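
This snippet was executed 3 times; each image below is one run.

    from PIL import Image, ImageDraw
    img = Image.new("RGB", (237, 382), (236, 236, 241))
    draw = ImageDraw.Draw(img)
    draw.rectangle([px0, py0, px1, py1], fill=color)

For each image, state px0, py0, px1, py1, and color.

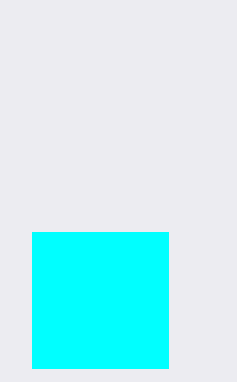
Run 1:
px0 = 32, py0 = 232, px1 = 168, py1 = 368, color = 'cyan'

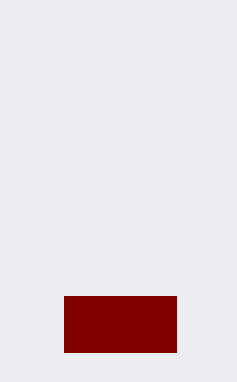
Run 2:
px0 = 64, py0 = 296, px1 = 176, py1 = 352, color = 'maroon'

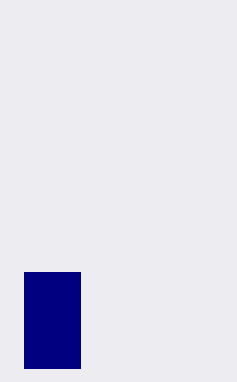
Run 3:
px0 = 24; py0 = 272; px1 = 80; py1 = 368; color = 'navy'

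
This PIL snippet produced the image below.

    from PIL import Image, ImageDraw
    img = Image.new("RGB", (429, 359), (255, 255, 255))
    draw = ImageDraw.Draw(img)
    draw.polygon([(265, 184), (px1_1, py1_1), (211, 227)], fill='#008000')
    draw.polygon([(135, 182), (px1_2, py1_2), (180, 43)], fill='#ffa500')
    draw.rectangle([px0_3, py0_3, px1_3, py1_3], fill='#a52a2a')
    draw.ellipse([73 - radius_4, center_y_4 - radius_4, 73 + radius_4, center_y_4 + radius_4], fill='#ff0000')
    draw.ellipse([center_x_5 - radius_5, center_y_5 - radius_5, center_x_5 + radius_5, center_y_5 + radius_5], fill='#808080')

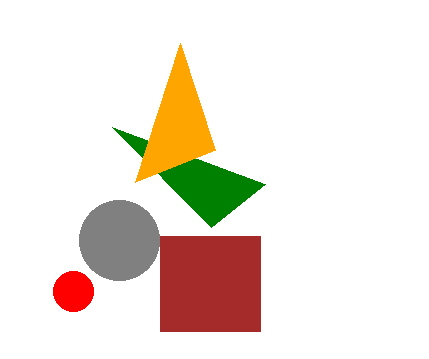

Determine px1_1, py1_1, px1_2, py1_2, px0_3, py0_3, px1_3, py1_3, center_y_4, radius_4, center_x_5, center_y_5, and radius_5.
px1_1 = 112
py1_1 = 127
px1_2 = 215
py1_2 = 150
px0_3 = 160
py0_3 = 236
px1_3 = 260
py1_3 = 331
center_y_4 = 291
radius_4 = 20
center_x_5 = 119
center_y_5 = 240
radius_5 = 40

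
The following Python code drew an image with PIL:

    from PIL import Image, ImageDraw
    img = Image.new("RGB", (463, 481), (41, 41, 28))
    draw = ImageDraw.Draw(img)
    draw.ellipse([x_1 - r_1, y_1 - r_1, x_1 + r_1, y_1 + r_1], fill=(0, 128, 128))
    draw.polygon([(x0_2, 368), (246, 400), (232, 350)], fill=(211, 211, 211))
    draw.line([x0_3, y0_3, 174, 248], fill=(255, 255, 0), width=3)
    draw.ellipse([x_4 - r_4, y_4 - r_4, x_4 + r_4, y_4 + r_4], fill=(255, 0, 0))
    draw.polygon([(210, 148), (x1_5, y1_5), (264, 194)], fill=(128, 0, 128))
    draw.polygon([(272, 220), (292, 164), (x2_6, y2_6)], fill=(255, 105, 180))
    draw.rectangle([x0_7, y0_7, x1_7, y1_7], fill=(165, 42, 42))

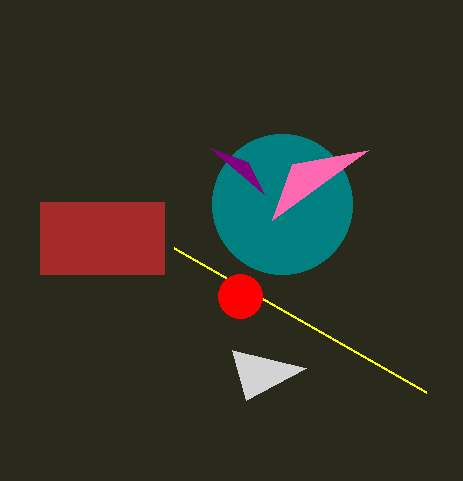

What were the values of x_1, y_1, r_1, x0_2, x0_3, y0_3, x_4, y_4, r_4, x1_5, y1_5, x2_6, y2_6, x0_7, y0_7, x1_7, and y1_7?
x_1 = 282; y_1 = 204; r_1 = 70; x0_2 = 306; x0_3 = 426; y0_3 = 392; x_4 = 240; y_4 = 296; r_4 = 22; x1_5 = 248; y1_5 = 162; x2_6 = 368; y2_6 = 150; x0_7 = 40; y0_7 = 202; x1_7 = 164; y1_7 = 274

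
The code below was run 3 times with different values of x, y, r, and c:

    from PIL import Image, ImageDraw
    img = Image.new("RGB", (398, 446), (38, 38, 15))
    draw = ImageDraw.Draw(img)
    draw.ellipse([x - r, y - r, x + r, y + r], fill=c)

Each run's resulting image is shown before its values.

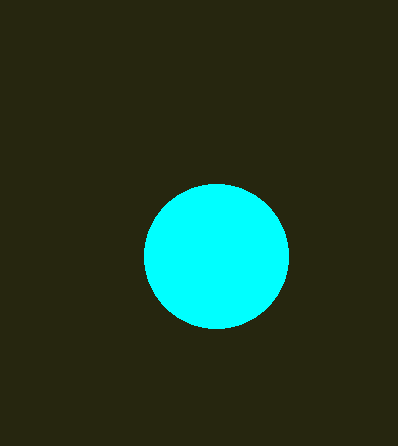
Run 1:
x = 216, y = 256, r = 72, c = 'cyan'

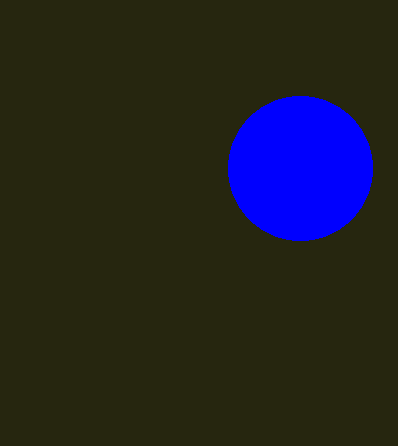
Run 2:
x = 300, y = 168, r = 72, c = 'blue'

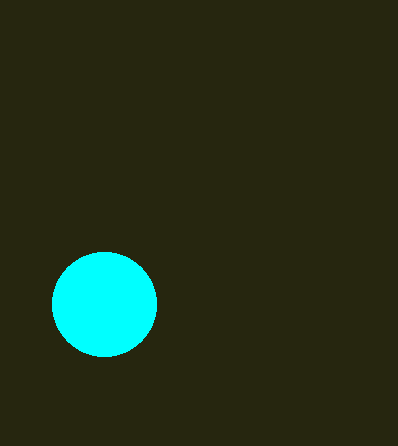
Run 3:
x = 104, y = 304, r = 52, c = 'cyan'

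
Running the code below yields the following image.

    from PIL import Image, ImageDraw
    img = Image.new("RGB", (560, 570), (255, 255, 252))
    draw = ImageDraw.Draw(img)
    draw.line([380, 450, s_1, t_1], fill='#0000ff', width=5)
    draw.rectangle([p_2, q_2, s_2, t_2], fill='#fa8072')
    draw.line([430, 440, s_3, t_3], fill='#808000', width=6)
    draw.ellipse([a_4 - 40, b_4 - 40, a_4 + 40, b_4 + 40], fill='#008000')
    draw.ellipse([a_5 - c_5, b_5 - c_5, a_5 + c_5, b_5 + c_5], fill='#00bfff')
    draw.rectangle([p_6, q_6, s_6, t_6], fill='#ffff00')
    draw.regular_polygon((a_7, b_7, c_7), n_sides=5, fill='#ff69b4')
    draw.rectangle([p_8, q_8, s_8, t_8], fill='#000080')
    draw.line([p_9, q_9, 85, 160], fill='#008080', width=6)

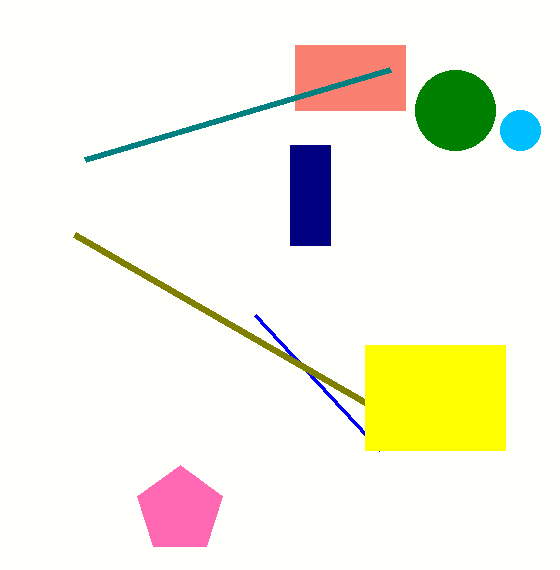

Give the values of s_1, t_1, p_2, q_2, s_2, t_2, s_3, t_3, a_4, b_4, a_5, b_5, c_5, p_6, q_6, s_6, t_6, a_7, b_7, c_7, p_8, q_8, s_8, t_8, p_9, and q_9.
s_1 = 255, t_1 = 315, p_2 = 295, q_2 = 45, s_2 = 405, t_2 = 110, s_3 = 75, t_3 = 235, a_4 = 455, b_4 = 110, a_5 = 520, b_5 = 130, c_5 = 20, p_6 = 365, q_6 = 345, s_6 = 505, t_6 = 450, a_7 = 180, b_7 = 510, c_7 = 45, p_8 = 290, q_8 = 145, s_8 = 330, t_8 = 245, p_9 = 390, q_9 = 70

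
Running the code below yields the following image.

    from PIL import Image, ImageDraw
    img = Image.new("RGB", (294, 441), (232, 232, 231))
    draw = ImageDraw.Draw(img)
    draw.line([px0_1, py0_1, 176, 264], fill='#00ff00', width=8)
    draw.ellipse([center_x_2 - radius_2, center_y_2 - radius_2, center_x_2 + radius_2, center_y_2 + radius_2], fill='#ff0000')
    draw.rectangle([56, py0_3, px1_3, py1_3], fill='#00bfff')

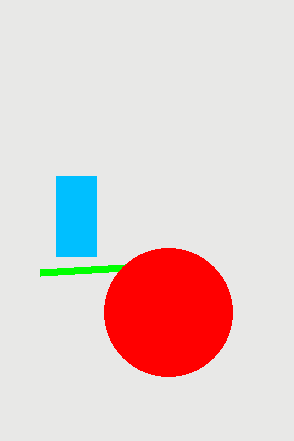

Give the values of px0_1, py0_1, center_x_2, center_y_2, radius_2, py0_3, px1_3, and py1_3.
px0_1 = 40; py0_1 = 272; center_x_2 = 168; center_y_2 = 312; radius_2 = 64; py0_3 = 176; px1_3 = 96; py1_3 = 256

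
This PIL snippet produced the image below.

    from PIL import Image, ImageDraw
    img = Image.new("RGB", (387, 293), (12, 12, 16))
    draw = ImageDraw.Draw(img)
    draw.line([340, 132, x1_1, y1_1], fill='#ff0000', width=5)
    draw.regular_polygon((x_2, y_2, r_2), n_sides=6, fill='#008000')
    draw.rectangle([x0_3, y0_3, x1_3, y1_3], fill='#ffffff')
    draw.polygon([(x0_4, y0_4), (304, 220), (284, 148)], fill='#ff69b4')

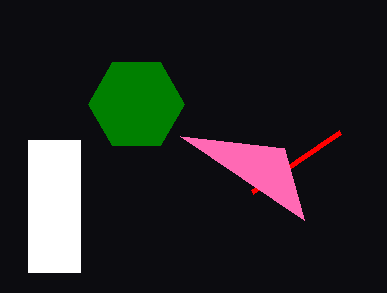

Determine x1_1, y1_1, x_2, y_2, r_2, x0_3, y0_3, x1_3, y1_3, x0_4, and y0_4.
x1_1 = 252, y1_1 = 192, x_2 = 136, y_2 = 104, r_2 = 48, x0_3 = 28, y0_3 = 140, x1_3 = 80, y1_3 = 272, x0_4 = 180, y0_4 = 136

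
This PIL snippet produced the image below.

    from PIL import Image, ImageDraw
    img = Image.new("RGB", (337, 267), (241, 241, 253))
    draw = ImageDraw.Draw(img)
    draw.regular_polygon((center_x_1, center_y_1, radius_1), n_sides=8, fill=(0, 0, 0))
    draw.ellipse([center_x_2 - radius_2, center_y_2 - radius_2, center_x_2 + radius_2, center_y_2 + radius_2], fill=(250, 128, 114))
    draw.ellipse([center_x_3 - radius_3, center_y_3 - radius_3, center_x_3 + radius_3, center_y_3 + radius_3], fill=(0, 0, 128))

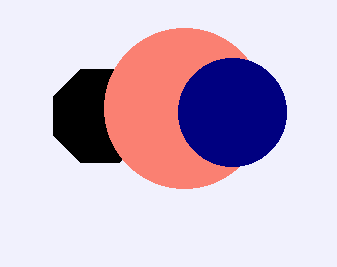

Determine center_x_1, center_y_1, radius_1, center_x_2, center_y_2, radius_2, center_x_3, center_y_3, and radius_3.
center_x_1 = 100
center_y_1 = 116
radius_1 = 50
center_x_2 = 184
center_y_2 = 108
radius_2 = 80
center_x_3 = 232
center_y_3 = 112
radius_3 = 54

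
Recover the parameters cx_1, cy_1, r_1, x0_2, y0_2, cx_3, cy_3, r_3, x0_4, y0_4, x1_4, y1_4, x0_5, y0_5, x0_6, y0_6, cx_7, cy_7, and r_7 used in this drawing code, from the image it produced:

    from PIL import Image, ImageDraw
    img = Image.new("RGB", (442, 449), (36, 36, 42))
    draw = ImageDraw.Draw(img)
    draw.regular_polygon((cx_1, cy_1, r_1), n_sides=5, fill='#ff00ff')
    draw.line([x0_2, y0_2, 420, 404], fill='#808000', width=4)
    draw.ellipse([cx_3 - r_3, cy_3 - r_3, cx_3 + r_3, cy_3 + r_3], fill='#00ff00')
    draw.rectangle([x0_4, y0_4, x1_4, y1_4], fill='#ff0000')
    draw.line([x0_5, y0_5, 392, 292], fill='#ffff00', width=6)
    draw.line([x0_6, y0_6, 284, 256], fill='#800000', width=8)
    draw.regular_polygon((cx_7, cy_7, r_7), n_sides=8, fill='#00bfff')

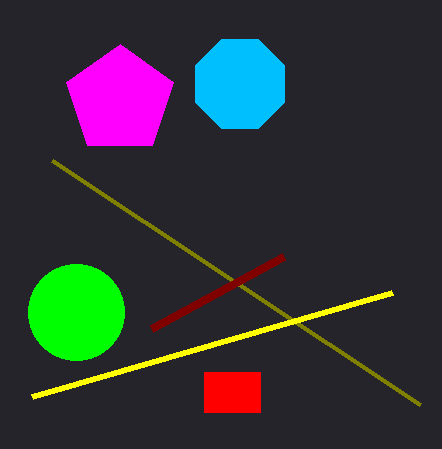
cx_1 = 120; cy_1 = 100; r_1 = 56; x0_2 = 52; y0_2 = 160; cx_3 = 76; cy_3 = 312; r_3 = 48; x0_4 = 204; y0_4 = 372; x1_4 = 260; y1_4 = 412; x0_5 = 32; y0_5 = 396; x0_6 = 152; y0_6 = 328; cx_7 = 240; cy_7 = 84; r_7 = 48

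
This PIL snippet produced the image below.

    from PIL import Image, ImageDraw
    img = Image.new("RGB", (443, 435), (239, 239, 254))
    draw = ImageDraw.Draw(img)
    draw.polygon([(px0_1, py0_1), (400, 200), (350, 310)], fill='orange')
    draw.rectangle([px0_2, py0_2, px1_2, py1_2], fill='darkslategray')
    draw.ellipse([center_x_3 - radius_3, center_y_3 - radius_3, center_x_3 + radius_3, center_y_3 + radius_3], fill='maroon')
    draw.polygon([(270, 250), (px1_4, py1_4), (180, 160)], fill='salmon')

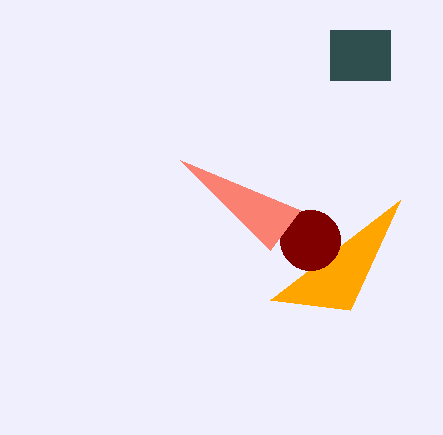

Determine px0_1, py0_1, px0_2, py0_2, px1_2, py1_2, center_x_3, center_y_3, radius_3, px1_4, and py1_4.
px0_1 = 270; py0_1 = 300; px0_2 = 330; py0_2 = 30; px1_2 = 390; py1_2 = 80; center_x_3 = 310; center_y_3 = 240; radius_3 = 30; px1_4 = 300; py1_4 = 210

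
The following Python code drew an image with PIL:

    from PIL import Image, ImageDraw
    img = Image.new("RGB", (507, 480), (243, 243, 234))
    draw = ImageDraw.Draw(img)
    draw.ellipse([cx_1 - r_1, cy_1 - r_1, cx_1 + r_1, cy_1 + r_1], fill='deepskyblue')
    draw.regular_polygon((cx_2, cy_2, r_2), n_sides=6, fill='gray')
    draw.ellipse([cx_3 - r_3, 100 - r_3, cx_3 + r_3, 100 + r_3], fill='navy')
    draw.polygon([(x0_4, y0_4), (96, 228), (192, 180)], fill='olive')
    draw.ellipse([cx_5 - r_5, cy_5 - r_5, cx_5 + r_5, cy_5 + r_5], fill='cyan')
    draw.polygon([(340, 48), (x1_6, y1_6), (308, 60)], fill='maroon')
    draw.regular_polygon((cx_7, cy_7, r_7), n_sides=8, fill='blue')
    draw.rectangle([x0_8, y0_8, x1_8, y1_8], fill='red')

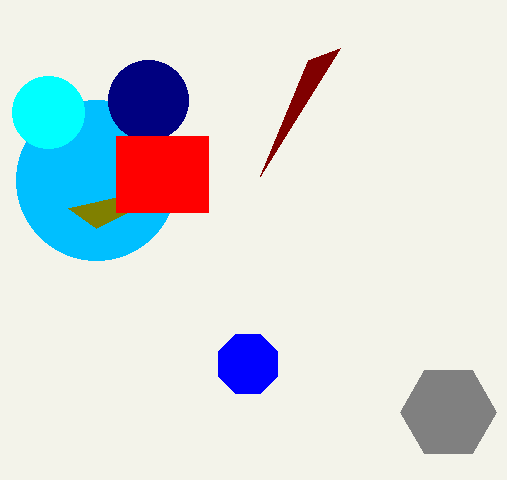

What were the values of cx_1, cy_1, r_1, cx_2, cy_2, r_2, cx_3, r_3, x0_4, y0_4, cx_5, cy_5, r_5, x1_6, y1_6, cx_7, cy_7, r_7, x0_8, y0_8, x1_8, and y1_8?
cx_1 = 96; cy_1 = 180; r_1 = 80; cx_2 = 448; cy_2 = 412; r_2 = 48; cx_3 = 148; r_3 = 40; x0_4 = 68; y0_4 = 208; cx_5 = 48; cy_5 = 112; r_5 = 36; x1_6 = 260; y1_6 = 176; cx_7 = 248; cy_7 = 364; r_7 = 32; x0_8 = 116; y0_8 = 136; x1_8 = 208; y1_8 = 212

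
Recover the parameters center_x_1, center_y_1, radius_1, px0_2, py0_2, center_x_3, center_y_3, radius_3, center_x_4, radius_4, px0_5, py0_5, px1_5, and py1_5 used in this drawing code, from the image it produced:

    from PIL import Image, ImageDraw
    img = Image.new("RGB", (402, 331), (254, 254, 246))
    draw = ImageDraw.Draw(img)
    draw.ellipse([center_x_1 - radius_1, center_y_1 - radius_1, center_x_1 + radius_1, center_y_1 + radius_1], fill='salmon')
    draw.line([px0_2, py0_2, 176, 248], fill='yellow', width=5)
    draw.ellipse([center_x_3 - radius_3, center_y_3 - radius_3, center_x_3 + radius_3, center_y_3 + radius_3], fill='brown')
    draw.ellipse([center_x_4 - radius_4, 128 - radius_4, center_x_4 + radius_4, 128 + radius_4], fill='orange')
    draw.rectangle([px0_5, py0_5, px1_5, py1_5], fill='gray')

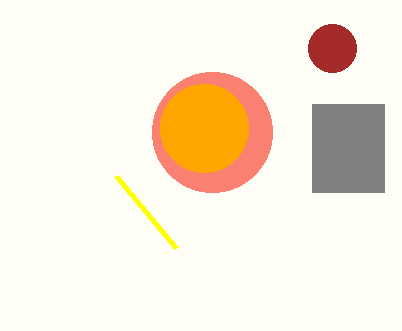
center_x_1 = 212, center_y_1 = 132, radius_1 = 60, px0_2 = 116, py0_2 = 176, center_x_3 = 332, center_y_3 = 48, radius_3 = 24, center_x_4 = 204, radius_4 = 44, px0_5 = 312, py0_5 = 104, px1_5 = 384, py1_5 = 192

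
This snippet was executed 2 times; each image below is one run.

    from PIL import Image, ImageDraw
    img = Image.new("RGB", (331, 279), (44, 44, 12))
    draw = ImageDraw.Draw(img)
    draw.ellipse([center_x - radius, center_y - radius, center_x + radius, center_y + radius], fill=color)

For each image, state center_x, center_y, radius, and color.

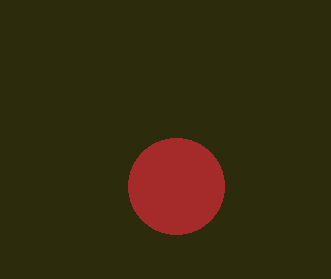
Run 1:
center_x = 176, center_y = 186, radius = 48, color = 'brown'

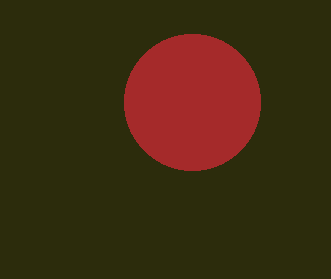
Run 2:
center_x = 192
center_y = 102
radius = 68
color = 'brown'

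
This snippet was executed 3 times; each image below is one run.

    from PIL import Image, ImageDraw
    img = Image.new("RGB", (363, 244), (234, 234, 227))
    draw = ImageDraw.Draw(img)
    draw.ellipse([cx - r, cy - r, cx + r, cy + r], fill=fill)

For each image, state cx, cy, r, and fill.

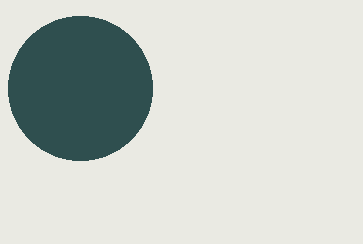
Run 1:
cx = 80
cy = 88
r = 72
fill = 'darkslategray'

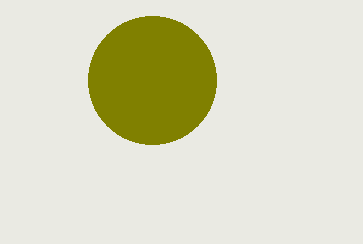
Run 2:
cx = 152, cy = 80, r = 64, fill = 'olive'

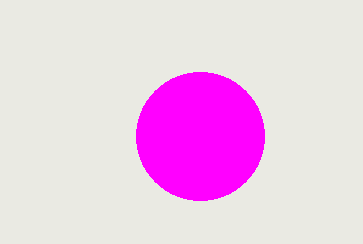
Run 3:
cx = 200
cy = 136
r = 64
fill = 'magenta'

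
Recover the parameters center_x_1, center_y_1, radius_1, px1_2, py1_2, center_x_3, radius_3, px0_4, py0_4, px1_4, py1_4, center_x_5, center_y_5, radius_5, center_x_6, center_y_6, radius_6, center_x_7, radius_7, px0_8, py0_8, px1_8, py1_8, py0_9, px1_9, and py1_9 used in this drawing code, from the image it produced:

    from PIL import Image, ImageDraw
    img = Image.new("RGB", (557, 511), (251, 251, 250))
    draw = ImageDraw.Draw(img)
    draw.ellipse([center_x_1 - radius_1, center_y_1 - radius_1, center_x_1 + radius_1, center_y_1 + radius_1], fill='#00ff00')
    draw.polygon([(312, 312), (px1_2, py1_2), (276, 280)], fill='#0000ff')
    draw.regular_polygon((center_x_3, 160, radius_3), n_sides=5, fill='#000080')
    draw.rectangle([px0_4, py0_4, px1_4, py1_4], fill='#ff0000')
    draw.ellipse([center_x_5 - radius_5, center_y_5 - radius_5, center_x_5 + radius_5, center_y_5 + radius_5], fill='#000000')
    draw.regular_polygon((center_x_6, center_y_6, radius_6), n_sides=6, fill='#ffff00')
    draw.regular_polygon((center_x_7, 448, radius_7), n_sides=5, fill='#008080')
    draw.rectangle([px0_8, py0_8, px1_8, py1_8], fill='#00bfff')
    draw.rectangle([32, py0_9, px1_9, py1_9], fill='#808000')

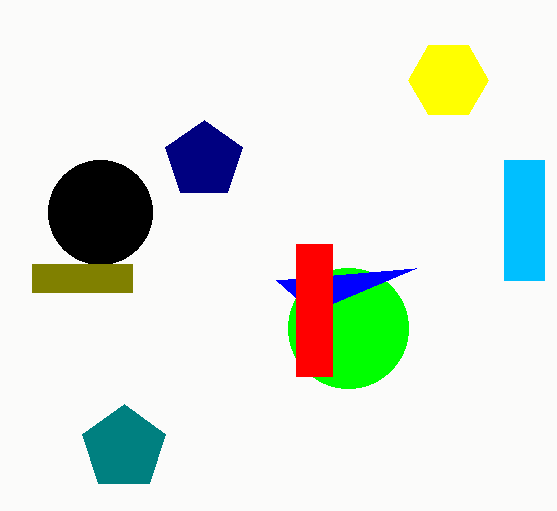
center_x_1 = 348, center_y_1 = 328, radius_1 = 60, px1_2 = 416, py1_2 = 268, center_x_3 = 204, radius_3 = 40, px0_4 = 296, py0_4 = 244, px1_4 = 332, py1_4 = 376, center_x_5 = 100, center_y_5 = 212, radius_5 = 52, center_x_6 = 448, center_y_6 = 80, radius_6 = 40, center_x_7 = 124, radius_7 = 44, px0_8 = 504, py0_8 = 160, px1_8 = 544, py1_8 = 280, py0_9 = 264, px1_9 = 132, py1_9 = 292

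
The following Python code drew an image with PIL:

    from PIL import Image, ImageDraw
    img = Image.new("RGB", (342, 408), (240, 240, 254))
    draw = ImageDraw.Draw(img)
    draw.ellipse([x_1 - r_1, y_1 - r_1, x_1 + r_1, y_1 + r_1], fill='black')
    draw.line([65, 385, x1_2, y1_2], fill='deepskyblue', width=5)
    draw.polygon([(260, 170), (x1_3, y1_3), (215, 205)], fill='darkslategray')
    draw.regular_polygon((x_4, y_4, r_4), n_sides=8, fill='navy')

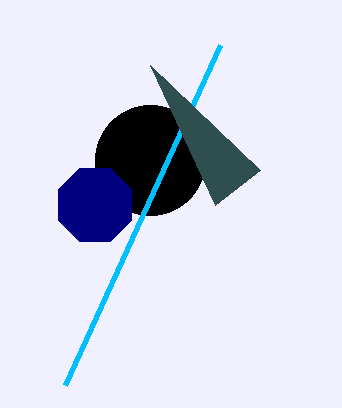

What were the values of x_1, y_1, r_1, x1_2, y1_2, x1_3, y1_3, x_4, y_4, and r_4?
x_1 = 150
y_1 = 160
r_1 = 55
x1_2 = 220
y1_2 = 45
x1_3 = 150
y1_3 = 65
x_4 = 95
y_4 = 205
r_4 = 40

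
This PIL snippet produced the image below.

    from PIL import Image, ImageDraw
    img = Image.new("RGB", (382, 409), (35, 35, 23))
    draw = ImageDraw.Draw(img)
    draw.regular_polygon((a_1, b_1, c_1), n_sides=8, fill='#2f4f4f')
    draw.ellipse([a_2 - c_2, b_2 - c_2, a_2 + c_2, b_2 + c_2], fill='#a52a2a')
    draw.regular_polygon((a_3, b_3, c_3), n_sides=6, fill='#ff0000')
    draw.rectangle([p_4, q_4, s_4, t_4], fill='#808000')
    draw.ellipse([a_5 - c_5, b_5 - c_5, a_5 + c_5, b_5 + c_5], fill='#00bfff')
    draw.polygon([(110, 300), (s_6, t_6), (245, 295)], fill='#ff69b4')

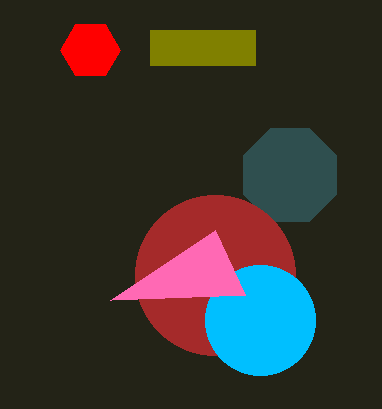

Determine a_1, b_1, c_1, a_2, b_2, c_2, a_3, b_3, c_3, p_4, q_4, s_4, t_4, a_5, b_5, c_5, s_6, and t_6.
a_1 = 290; b_1 = 175; c_1 = 50; a_2 = 215; b_2 = 275; c_2 = 80; a_3 = 90; b_3 = 50; c_3 = 30; p_4 = 150; q_4 = 30; s_4 = 255; t_4 = 65; a_5 = 260; b_5 = 320; c_5 = 55; s_6 = 215; t_6 = 230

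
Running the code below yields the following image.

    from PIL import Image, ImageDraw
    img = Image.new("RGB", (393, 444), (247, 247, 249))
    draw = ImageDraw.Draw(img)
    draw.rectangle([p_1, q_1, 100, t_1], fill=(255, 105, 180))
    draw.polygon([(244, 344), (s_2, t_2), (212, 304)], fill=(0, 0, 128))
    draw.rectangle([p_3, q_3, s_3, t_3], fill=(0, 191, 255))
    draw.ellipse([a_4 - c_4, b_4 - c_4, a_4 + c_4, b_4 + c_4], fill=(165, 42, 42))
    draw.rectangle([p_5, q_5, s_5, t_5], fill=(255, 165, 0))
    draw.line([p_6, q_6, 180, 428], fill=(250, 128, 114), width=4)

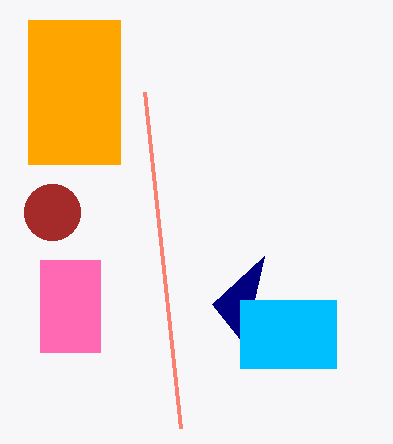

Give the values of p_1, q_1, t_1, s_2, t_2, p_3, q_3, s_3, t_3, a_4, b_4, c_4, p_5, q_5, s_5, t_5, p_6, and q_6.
p_1 = 40; q_1 = 260; t_1 = 352; s_2 = 264; t_2 = 256; p_3 = 240; q_3 = 300; s_3 = 336; t_3 = 368; a_4 = 52; b_4 = 212; c_4 = 28; p_5 = 28; q_5 = 20; s_5 = 120; t_5 = 164; p_6 = 144; q_6 = 92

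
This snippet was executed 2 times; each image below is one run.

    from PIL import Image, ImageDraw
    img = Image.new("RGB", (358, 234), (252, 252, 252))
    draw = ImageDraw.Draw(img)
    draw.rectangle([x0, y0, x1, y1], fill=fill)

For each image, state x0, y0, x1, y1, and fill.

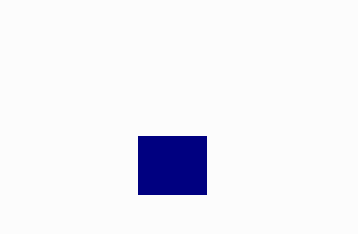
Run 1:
x0 = 138
y0 = 136
x1 = 206
y1 = 194
fill = 'navy'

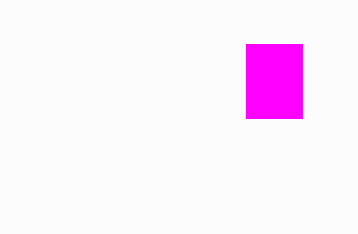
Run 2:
x0 = 246, y0 = 44, x1 = 302, y1 = 118, fill = 'magenta'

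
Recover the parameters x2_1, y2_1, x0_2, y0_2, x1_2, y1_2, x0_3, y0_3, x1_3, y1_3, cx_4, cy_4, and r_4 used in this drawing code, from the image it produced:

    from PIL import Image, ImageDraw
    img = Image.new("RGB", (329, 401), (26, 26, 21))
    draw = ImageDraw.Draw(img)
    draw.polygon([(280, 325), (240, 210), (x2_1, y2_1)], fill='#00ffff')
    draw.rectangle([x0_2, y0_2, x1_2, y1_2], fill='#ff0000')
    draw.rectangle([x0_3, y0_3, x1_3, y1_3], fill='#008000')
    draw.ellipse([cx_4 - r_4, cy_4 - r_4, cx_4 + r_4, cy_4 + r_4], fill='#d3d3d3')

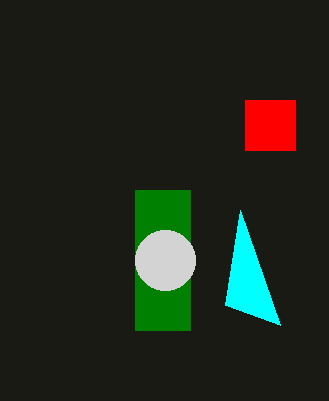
x2_1 = 225; y2_1 = 305; x0_2 = 245; y0_2 = 100; x1_2 = 295; y1_2 = 150; x0_3 = 135; y0_3 = 190; x1_3 = 190; y1_3 = 330; cx_4 = 165; cy_4 = 260; r_4 = 30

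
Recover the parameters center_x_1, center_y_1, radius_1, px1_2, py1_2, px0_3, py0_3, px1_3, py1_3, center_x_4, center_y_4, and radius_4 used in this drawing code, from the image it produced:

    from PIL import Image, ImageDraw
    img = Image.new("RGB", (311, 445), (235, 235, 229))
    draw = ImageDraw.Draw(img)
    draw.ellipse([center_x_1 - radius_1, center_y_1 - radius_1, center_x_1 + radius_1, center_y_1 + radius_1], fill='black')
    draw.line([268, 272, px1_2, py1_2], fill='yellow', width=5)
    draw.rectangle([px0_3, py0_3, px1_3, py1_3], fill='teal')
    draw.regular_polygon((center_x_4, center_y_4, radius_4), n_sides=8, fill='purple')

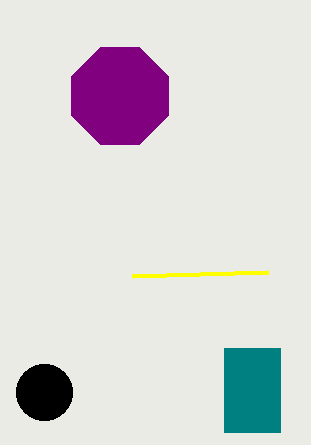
center_x_1 = 44; center_y_1 = 392; radius_1 = 28; px1_2 = 132; py1_2 = 276; px0_3 = 224; py0_3 = 348; px1_3 = 280; py1_3 = 432; center_x_4 = 120; center_y_4 = 96; radius_4 = 52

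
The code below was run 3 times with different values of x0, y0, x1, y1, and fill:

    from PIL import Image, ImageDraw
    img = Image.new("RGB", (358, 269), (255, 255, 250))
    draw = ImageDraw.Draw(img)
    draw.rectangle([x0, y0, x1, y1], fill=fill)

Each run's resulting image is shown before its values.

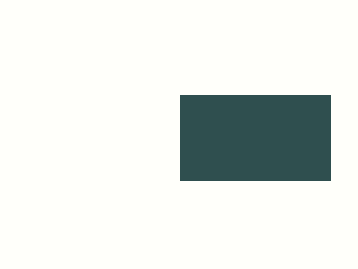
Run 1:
x0 = 180
y0 = 95
x1 = 330
y1 = 180
fill = 'darkslategray'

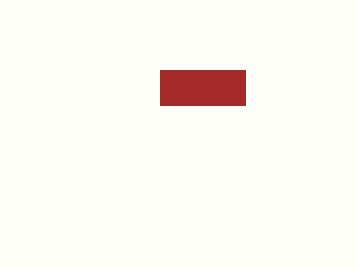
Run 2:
x0 = 160, y0 = 70, x1 = 245, y1 = 105, fill = 'brown'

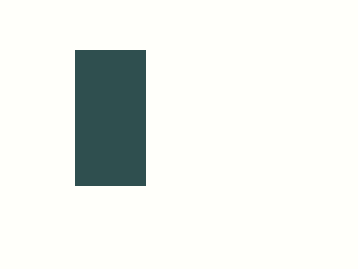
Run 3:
x0 = 75, y0 = 50, x1 = 145, y1 = 185, fill = 'darkslategray'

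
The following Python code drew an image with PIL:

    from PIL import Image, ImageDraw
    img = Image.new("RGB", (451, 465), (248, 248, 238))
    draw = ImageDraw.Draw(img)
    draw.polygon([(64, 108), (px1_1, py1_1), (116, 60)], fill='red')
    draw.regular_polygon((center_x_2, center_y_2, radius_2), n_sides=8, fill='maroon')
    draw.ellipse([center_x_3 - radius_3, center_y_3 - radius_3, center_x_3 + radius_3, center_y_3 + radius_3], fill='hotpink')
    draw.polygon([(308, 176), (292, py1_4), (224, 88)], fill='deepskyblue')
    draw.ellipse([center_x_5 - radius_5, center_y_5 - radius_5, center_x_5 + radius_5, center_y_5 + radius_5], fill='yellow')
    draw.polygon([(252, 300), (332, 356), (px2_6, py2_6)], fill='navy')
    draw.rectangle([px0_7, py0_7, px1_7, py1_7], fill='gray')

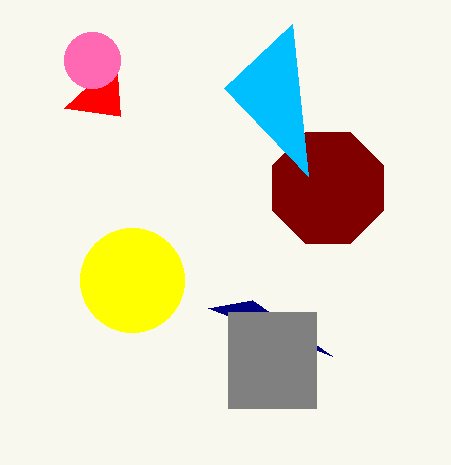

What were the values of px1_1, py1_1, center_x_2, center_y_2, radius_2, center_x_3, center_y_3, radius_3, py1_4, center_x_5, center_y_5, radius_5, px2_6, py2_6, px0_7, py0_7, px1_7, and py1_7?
px1_1 = 120
py1_1 = 116
center_x_2 = 328
center_y_2 = 188
radius_2 = 60
center_x_3 = 92
center_y_3 = 60
radius_3 = 28
py1_4 = 24
center_x_5 = 132
center_y_5 = 280
radius_5 = 52
px2_6 = 208
py2_6 = 308
px0_7 = 228
py0_7 = 312
px1_7 = 316
py1_7 = 408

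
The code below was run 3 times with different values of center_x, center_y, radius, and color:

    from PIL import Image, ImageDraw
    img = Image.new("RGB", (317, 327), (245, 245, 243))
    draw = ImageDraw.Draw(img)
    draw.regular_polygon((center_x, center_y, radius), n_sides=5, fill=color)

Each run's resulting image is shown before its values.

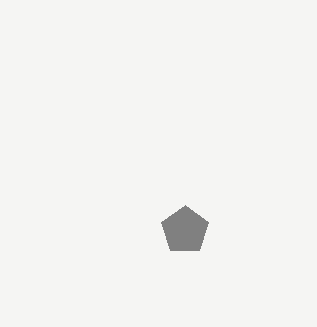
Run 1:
center_x = 185
center_y = 230
radius = 25
color = 'gray'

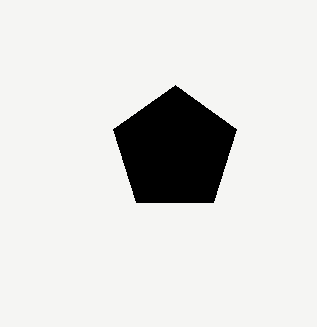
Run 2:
center_x = 175
center_y = 150
radius = 65
color = 'black'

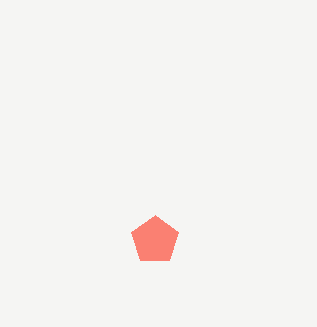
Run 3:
center_x = 155
center_y = 240
radius = 25
color = 'salmon'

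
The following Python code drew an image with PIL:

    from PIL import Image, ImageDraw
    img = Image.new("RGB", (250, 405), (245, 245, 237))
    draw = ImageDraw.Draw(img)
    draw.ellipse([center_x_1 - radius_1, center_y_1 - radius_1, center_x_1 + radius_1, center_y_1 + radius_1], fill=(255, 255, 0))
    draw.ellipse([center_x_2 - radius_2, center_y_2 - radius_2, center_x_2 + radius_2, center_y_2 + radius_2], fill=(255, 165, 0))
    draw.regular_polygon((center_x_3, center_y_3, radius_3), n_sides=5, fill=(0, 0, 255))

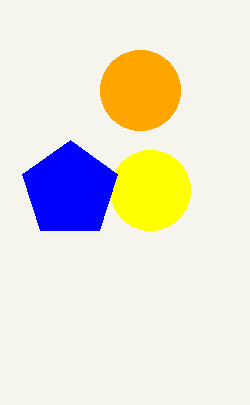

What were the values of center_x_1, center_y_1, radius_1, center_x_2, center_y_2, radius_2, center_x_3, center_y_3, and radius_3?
center_x_1 = 150; center_y_1 = 190; radius_1 = 40; center_x_2 = 140; center_y_2 = 90; radius_2 = 40; center_x_3 = 70; center_y_3 = 190; radius_3 = 50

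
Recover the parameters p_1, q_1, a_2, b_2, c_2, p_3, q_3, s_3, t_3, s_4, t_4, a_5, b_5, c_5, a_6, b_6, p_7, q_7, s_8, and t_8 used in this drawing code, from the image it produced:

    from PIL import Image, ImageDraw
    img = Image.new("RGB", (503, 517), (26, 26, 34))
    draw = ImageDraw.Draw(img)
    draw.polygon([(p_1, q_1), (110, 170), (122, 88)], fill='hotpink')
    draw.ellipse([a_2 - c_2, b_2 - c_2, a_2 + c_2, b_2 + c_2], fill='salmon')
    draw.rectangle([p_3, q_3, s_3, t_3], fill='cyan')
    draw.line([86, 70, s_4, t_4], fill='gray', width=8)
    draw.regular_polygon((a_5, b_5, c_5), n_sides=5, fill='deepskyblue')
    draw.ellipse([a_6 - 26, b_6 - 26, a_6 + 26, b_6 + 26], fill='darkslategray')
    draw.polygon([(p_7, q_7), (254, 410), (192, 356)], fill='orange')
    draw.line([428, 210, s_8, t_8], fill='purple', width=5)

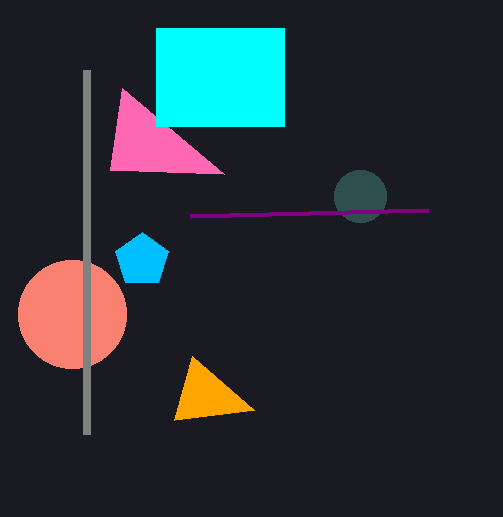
p_1 = 224, q_1 = 174, a_2 = 72, b_2 = 314, c_2 = 54, p_3 = 156, q_3 = 28, s_3 = 284, t_3 = 126, s_4 = 86, t_4 = 434, a_5 = 142, b_5 = 260, c_5 = 28, a_6 = 360, b_6 = 196, p_7 = 174, q_7 = 420, s_8 = 190, t_8 = 216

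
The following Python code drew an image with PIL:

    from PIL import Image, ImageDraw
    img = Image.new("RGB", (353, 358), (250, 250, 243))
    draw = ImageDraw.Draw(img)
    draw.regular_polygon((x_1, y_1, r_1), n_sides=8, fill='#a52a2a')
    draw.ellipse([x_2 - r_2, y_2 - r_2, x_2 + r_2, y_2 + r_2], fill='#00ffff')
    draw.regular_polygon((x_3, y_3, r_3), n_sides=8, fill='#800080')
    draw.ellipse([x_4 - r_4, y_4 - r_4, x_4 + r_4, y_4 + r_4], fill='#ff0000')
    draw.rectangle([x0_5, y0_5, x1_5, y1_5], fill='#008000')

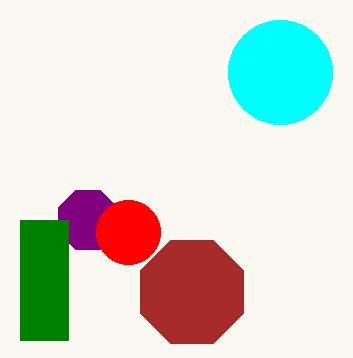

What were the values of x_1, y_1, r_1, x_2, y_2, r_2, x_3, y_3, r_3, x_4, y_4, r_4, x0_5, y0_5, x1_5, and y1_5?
x_1 = 192, y_1 = 292, r_1 = 56, x_2 = 280, y_2 = 72, r_2 = 52, x_3 = 88, y_3 = 220, r_3 = 32, x_4 = 128, y_4 = 232, r_4 = 32, x0_5 = 20, y0_5 = 220, x1_5 = 68, y1_5 = 340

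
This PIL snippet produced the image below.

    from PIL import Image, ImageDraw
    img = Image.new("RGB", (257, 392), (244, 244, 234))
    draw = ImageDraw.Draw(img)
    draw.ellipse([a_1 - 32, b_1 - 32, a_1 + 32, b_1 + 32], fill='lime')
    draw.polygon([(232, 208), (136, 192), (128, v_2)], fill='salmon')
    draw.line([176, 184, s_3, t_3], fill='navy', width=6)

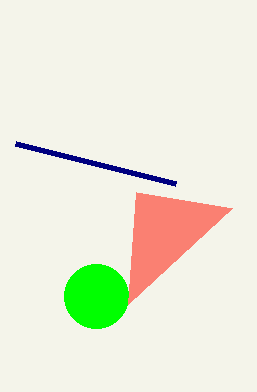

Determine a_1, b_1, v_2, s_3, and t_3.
a_1 = 96
b_1 = 296
v_2 = 304
s_3 = 16
t_3 = 144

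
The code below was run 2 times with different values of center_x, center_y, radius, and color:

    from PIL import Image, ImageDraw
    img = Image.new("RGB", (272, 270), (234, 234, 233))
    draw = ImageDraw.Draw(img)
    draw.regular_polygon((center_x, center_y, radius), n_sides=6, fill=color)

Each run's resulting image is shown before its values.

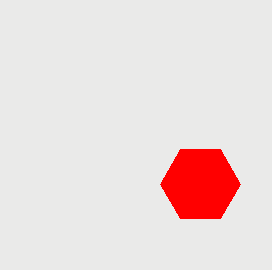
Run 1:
center_x = 200; center_y = 184; radius = 40; color = 'red'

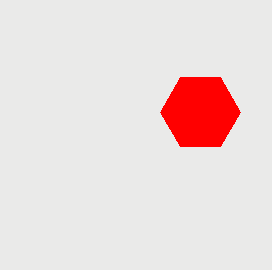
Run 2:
center_x = 200
center_y = 112
radius = 40
color = 'red'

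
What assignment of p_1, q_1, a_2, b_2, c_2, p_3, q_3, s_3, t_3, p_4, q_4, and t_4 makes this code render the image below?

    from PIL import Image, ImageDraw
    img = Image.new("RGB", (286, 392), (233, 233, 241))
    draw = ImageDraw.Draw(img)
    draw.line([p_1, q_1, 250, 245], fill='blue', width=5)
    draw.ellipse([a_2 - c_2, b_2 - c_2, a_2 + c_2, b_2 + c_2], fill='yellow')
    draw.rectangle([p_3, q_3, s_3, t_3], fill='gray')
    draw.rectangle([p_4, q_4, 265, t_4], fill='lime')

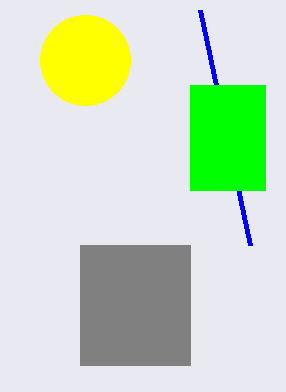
p_1 = 200; q_1 = 10; a_2 = 85; b_2 = 60; c_2 = 45; p_3 = 80; q_3 = 245; s_3 = 190; t_3 = 365; p_4 = 190; q_4 = 85; t_4 = 190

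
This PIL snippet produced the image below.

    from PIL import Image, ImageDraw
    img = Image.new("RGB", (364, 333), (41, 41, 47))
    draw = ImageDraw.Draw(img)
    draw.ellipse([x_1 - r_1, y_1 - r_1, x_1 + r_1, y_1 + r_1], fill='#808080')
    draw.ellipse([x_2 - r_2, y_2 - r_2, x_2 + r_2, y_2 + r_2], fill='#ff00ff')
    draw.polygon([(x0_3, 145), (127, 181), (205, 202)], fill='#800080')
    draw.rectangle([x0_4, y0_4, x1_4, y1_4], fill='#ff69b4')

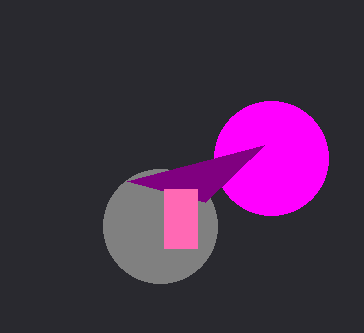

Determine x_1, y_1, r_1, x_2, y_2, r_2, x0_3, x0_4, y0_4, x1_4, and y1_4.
x_1 = 160
y_1 = 226
r_1 = 57
x_2 = 271
y_2 = 158
r_2 = 57
x0_3 = 264
x0_4 = 164
y0_4 = 189
x1_4 = 197
y1_4 = 248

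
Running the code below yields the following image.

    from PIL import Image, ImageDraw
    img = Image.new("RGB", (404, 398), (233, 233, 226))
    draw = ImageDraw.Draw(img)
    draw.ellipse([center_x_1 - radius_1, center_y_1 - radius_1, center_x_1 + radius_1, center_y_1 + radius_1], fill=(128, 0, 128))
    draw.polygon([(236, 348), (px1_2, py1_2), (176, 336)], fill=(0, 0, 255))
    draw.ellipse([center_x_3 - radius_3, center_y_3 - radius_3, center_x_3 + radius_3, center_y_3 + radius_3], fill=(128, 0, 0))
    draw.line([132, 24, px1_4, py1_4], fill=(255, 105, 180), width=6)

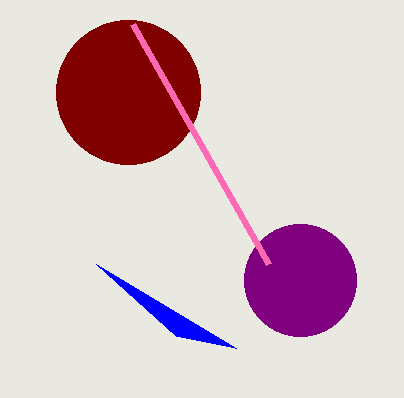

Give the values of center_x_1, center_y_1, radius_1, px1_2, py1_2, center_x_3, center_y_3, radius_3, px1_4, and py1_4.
center_x_1 = 300; center_y_1 = 280; radius_1 = 56; px1_2 = 96; py1_2 = 264; center_x_3 = 128; center_y_3 = 92; radius_3 = 72; px1_4 = 268; py1_4 = 264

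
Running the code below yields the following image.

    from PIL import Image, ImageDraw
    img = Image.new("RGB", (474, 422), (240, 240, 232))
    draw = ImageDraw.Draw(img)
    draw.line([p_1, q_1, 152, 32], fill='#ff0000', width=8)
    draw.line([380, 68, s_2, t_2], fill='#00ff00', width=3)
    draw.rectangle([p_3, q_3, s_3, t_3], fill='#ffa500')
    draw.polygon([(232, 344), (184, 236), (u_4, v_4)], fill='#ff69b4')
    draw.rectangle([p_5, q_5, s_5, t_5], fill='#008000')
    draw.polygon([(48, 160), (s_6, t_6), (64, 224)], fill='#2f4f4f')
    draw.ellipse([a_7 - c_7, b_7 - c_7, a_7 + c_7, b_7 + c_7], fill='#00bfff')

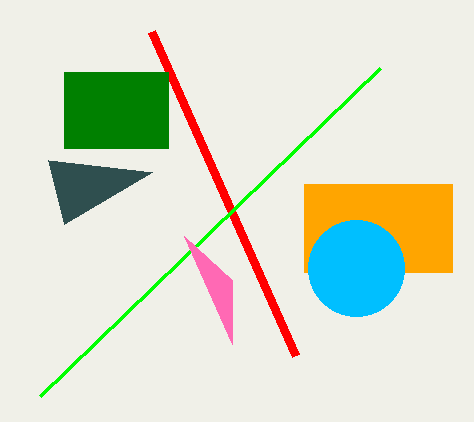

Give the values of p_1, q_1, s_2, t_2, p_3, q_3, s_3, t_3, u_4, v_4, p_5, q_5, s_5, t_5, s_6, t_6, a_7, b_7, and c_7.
p_1 = 296
q_1 = 356
s_2 = 40
t_2 = 396
p_3 = 304
q_3 = 184
s_3 = 452
t_3 = 272
u_4 = 232
v_4 = 280
p_5 = 64
q_5 = 72
s_5 = 168
t_5 = 148
s_6 = 152
t_6 = 172
a_7 = 356
b_7 = 268
c_7 = 48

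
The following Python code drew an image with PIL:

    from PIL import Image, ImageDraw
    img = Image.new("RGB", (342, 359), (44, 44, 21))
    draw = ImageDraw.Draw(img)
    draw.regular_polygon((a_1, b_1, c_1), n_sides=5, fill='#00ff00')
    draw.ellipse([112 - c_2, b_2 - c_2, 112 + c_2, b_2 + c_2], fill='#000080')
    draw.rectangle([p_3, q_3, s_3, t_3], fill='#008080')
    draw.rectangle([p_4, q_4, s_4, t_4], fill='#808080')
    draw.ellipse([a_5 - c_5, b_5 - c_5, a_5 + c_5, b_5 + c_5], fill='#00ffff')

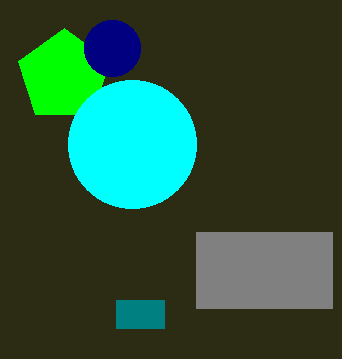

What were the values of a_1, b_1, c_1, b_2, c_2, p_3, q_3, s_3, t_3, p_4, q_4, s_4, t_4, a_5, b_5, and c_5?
a_1 = 64, b_1 = 76, c_1 = 48, b_2 = 48, c_2 = 28, p_3 = 116, q_3 = 300, s_3 = 164, t_3 = 328, p_4 = 196, q_4 = 232, s_4 = 332, t_4 = 308, a_5 = 132, b_5 = 144, c_5 = 64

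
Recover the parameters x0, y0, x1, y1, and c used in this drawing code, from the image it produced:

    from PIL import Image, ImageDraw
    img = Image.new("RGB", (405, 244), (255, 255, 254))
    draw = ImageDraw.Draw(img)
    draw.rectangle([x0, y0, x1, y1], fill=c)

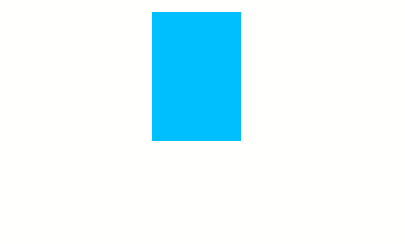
x0 = 152, y0 = 12, x1 = 240, y1 = 140, c = 'deepskyblue'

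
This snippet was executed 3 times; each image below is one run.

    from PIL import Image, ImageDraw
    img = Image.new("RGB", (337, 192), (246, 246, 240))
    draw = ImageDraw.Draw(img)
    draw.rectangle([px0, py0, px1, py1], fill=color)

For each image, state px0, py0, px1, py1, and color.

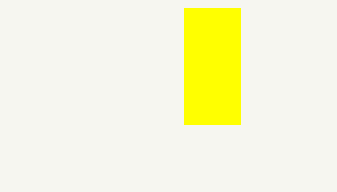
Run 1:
px0 = 184; py0 = 8; px1 = 240; py1 = 124; color = 'yellow'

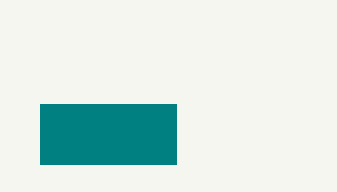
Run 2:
px0 = 40
py0 = 104
px1 = 176
py1 = 164
color = 'teal'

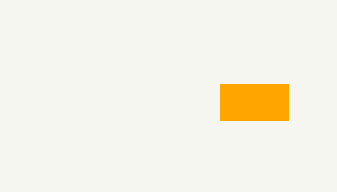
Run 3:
px0 = 220; py0 = 84; px1 = 288; py1 = 120; color = 'orange'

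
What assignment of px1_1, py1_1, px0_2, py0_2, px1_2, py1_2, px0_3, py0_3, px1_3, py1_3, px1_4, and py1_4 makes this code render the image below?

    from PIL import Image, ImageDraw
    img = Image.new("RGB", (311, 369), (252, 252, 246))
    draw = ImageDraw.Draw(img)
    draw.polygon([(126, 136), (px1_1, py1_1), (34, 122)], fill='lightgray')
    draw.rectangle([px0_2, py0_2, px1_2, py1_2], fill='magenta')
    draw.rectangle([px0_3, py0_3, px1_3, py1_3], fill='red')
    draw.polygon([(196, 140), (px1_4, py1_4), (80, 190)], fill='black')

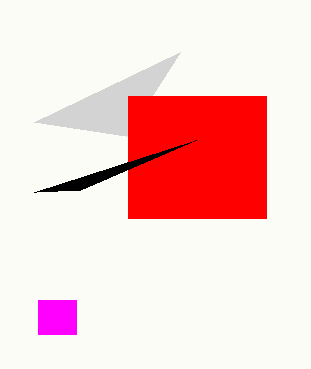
px1_1 = 180
py1_1 = 52
px0_2 = 38
py0_2 = 300
px1_2 = 76
py1_2 = 334
px0_3 = 128
py0_3 = 96
px1_3 = 266
py1_3 = 218
px1_4 = 34
py1_4 = 192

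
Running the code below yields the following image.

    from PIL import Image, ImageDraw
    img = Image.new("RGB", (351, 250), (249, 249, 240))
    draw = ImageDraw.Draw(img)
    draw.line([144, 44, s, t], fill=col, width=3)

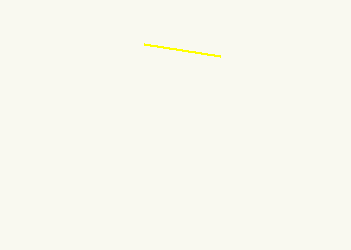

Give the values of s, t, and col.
s = 220, t = 56, col = 'yellow'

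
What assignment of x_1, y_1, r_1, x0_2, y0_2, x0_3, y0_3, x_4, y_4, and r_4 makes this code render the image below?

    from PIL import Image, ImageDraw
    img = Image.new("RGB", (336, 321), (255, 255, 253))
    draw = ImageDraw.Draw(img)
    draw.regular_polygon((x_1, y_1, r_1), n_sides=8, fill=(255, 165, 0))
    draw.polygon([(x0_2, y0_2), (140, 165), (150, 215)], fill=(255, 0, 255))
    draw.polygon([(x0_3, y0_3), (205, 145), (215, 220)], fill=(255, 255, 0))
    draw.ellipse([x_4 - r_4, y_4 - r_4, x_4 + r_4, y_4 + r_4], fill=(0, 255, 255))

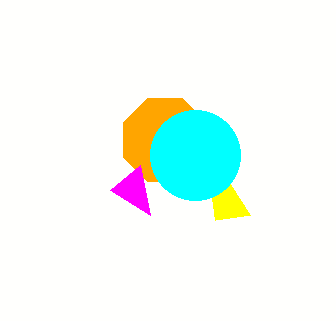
x_1 = 165; y_1 = 140; r_1 = 45; x0_2 = 110; y0_2 = 190; x0_3 = 250; y0_3 = 215; x_4 = 195; y_4 = 155; r_4 = 45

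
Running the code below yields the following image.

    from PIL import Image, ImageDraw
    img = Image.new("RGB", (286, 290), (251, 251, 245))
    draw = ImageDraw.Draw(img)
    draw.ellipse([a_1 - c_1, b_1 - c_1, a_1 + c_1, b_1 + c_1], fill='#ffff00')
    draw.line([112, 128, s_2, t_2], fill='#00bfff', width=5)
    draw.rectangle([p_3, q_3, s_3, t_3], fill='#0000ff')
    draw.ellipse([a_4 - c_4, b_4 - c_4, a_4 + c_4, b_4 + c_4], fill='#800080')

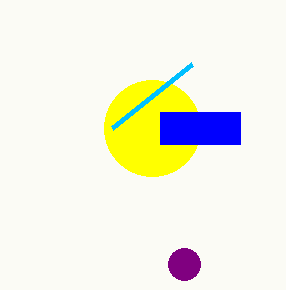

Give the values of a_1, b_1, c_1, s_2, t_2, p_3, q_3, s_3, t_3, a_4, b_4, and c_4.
a_1 = 152
b_1 = 128
c_1 = 48
s_2 = 192
t_2 = 64
p_3 = 160
q_3 = 112
s_3 = 240
t_3 = 144
a_4 = 184
b_4 = 264
c_4 = 16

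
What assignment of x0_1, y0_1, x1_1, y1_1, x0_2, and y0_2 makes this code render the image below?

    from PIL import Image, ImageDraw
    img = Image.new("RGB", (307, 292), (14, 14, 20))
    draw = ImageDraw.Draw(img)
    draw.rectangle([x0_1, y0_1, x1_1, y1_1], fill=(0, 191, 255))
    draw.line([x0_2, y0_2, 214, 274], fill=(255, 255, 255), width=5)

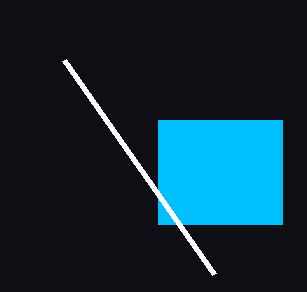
x0_1 = 158; y0_1 = 120; x1_1 = 282; y1_1 = 224; x0_2 = 64; y0_2 = 60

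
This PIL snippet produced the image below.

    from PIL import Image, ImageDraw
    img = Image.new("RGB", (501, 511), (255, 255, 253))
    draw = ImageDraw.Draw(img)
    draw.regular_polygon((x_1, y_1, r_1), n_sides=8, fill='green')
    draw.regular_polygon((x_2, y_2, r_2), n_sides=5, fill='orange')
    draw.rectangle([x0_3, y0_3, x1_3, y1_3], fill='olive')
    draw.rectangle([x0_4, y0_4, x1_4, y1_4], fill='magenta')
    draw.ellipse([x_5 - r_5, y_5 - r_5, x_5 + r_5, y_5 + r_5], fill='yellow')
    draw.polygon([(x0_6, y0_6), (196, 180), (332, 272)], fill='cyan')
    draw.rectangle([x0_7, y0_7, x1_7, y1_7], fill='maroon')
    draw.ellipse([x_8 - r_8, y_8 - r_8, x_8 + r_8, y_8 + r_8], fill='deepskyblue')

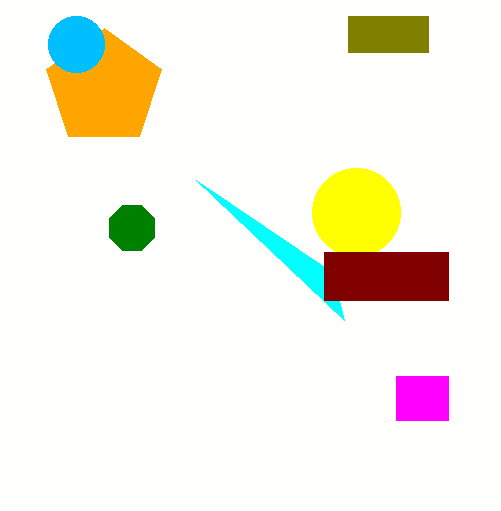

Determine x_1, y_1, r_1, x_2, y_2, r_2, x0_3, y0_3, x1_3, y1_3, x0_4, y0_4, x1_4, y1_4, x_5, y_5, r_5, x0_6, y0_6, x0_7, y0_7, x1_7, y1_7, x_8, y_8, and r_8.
x_1 = 132, y_1 = 228, r_1 = 24, x_2 = 104, y_2 = 88, r_2 = 60, x0_3 = 348, y0_3 = 16, x1_3 = 428, y1_3 = 52, x0_4 = 396, y0_4 = 376, x1_4 = 448, y1_4 = 420, x_5 = 356, y_5 = 212, r_5 = 44, x0_6 = 344, y0_6 = 320, x0_7 = 324, y0_7 = 252, x1_7 = 448, y1_7 = 300, x_8 = 76, y_8 = 44, r_8 = 28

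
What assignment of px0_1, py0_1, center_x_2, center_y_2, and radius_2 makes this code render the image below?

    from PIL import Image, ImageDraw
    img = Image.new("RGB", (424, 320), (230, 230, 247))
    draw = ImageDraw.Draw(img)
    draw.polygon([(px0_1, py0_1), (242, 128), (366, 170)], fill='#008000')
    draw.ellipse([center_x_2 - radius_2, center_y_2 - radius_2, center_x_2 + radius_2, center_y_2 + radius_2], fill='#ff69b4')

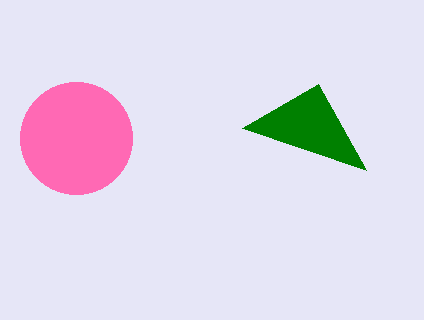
px0_1 = 318
py0_1 = 84
center_x_2 = 76
center_y_2 = 138
radius_2 = 56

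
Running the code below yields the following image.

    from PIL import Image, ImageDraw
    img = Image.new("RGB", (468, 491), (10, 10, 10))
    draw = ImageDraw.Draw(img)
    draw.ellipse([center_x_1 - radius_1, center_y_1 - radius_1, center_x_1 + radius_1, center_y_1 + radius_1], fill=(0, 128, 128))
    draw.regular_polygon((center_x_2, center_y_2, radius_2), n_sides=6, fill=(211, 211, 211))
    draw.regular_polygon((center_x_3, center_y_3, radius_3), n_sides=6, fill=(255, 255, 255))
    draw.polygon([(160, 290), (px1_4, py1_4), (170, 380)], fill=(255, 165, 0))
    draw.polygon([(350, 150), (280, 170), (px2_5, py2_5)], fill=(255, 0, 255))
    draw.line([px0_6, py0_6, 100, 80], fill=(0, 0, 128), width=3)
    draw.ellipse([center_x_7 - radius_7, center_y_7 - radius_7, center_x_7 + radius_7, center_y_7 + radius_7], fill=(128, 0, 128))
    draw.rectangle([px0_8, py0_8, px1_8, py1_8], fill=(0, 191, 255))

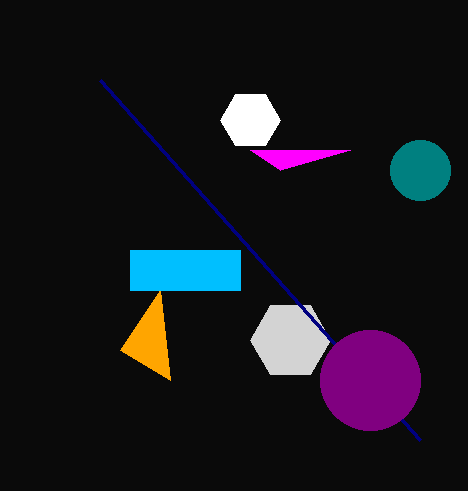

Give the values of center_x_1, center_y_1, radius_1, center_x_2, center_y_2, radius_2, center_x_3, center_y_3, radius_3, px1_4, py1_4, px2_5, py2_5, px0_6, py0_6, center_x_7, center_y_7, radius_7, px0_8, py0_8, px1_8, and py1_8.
center_x_1 = 420
center_y_1 = 170
radius_1 = 30
center_x_2 = 290
center_y_2 = 340
radius_2 = 40
center_x_3 = 250
center_y_3 = 120
radius_3 = 30
px1_4 = 120
py1_4 = 350
px2_5 = 250
py2_5 = 150
px0_6 = 420
py0_6 = 440
center_x_7 = 370
center_y_7 = 380
radius_7 = 50
px0_8 = 130
py0_8 = 250
px1_8 = 240
py1_8 = 290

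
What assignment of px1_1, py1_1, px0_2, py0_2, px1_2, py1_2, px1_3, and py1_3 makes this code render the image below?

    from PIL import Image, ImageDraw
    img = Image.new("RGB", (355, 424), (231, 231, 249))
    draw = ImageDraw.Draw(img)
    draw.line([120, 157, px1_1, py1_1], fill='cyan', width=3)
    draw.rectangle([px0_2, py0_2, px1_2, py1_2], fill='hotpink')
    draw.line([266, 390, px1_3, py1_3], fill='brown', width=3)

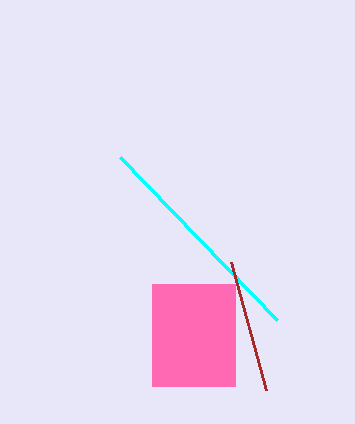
px1_1 = 277, py1_1 = 320, px0_2 = 152, py0_2 = 284, px1_2 = 235, py1_2 = 386, px1_3 = 231, py1_3 = 262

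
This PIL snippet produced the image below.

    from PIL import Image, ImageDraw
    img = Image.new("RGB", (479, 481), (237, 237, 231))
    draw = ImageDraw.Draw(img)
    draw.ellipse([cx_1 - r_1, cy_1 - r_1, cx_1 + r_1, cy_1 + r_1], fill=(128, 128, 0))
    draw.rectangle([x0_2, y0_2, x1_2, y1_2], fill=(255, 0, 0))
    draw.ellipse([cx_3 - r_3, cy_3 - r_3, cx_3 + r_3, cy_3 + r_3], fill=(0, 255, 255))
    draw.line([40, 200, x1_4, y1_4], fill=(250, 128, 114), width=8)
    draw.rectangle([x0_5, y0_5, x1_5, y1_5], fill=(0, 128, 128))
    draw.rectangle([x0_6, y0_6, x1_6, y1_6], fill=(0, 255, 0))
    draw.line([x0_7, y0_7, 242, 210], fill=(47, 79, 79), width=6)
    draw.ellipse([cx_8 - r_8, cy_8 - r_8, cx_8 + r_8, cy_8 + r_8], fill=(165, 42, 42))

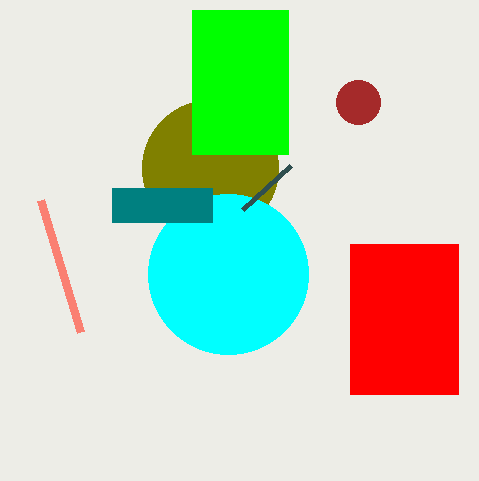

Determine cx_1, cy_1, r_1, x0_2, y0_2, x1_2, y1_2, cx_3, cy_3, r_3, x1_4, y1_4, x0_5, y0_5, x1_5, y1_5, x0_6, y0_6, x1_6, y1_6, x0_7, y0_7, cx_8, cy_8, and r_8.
cx_1 = 210, cy_1 = 168, r_1 = 68, x0_2 = 350, y0_2 = 244, x1_2 = 458, y1_2 = 394, cx_3 = 228, cy_3 = 274, r_3 = 80, x1_4 = 80, y1_4 = 332, x0_5 = 112, y0_5 = 188, x1_5 = 212, y1_5 = 222, x0_6 = 192, y0_6 = 10, x1_6 = 288, y1_6 = 154, x0_7 = 290, y0_7 = 166, cx_8 = 358, cy_8 = 102, r_8 = 22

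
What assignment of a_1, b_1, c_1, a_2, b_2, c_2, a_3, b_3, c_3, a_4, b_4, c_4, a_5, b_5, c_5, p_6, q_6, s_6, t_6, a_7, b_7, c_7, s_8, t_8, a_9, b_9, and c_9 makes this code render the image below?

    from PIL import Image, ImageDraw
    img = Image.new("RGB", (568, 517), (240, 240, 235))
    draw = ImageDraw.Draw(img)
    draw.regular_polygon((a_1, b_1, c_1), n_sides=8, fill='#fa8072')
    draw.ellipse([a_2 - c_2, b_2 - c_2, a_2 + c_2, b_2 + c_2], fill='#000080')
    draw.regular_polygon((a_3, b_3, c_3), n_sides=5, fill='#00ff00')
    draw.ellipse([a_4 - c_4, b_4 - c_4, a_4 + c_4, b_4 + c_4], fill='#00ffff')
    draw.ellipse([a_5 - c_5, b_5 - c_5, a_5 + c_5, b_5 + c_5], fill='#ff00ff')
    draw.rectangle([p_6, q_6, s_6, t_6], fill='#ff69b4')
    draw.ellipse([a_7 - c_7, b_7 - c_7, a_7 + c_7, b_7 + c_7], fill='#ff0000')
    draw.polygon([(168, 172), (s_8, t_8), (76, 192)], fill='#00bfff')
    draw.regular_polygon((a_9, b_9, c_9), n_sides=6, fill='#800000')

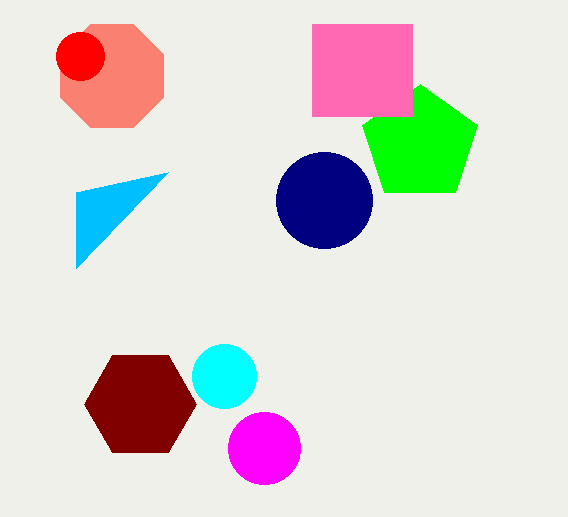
a_1 = 112
b_1 = 76
c_1 = 56
a_2 = 324
b_2 = 200
c_2 = 48
a_3 = 420
b_3 = 144
c_3 = 60
a_4 = 224
b_4 = 376
c_4 = 32
a_5 = 264
b_5 = 448
c_5 = 36
p_6 = 312
q_6 = 24
s_6 = 412
t_6 = 116
a_7 = 80
b_7 = 56
c_7 = 24
s_8 = 76
t_8 = 268
a_9 = 140
b_9 = 404
c_9 = 56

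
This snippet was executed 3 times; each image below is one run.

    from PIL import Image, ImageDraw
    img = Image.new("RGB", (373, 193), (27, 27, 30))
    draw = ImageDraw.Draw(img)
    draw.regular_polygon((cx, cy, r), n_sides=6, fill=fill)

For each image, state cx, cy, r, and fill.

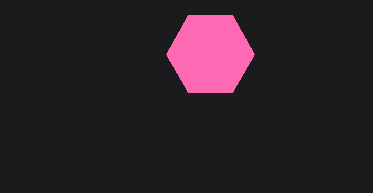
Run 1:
cx = 210, cy = 54, r = 44, fill = 'hotpink'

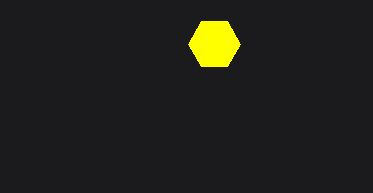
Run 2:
cx = 214, cy = 44, r = 26, fill = 'yellow'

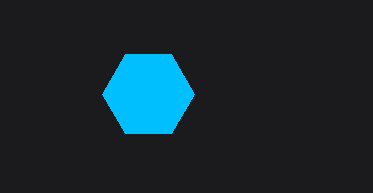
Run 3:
cx = 148
cy = 94
r = 46
fill = 'deepskyblue'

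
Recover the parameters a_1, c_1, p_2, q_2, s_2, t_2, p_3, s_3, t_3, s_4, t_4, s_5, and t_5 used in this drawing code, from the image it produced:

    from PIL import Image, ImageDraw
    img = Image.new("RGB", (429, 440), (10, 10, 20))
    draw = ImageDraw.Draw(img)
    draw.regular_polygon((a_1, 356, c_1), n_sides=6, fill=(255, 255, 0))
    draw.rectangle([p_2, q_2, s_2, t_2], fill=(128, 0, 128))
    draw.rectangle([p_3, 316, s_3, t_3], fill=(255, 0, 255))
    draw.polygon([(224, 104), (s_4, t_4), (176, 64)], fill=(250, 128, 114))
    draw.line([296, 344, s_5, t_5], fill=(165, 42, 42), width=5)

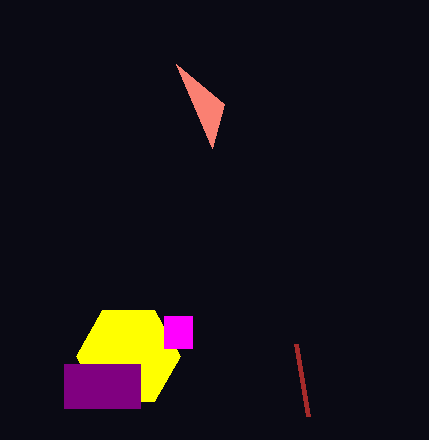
a_1 = 128
c_1 = 52
p_2 = 64
q_2 = 364
s_2 = 140
t_2 = 408
p_3 = 164
s_3 = 192
t_3 = 348
s_4 = 212
t_4 = 148
s_5 = 308
t_5 = 416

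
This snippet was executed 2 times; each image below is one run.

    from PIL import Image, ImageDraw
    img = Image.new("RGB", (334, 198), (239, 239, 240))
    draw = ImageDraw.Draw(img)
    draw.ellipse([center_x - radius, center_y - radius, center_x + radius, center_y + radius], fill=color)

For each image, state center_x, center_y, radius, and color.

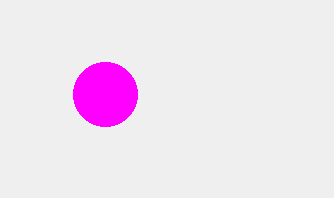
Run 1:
center_x = 105; center_y = 94; radius = 32; color = 'magenta'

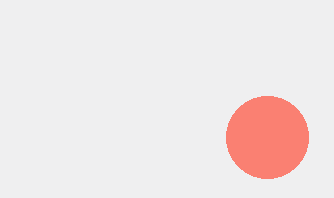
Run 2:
center_x = 267
center_y = 137
radius = 41
color = 'salmon'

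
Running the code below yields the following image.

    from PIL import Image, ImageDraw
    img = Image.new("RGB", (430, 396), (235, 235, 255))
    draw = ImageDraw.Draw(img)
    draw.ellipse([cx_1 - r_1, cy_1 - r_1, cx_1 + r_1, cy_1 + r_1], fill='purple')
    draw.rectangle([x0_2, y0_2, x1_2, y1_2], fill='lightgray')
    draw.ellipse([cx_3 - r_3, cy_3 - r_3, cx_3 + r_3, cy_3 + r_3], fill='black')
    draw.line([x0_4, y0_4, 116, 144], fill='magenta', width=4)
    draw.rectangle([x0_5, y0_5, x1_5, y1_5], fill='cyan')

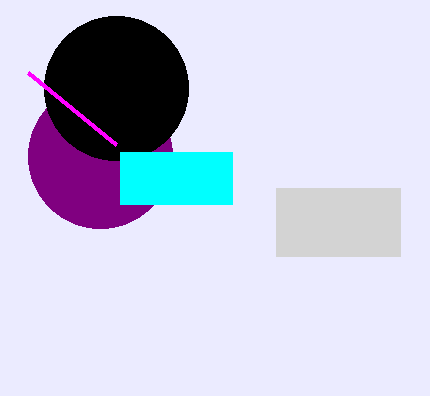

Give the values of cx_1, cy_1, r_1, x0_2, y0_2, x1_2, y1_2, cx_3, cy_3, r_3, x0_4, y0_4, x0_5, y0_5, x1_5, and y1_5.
cx_1 = 100
cy_1 = 156
r_1 = 72
x0_2 = 276
y0_2 = 188
x1_2 = 400
y1_2 = 256
cx_3 = 116
cy_3 = 88
r_3 = 72
x0_4 = 28
y0_4 = 72
x0_5 = 120
y0_5 = 152
x1_5 = 232
y1_5 = 204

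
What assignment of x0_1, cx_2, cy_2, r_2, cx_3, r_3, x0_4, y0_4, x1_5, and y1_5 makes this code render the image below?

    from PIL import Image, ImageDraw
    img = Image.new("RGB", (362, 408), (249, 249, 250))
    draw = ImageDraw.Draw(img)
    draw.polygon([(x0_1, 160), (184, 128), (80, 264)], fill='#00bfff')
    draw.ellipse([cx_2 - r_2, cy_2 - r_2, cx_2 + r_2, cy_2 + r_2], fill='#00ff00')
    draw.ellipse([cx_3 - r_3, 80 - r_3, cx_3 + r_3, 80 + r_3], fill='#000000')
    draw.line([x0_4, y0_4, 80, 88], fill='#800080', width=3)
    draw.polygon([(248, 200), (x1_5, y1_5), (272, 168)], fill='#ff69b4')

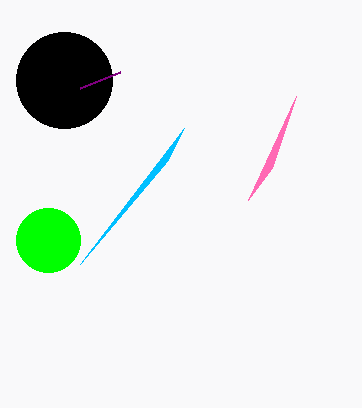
x0_1 = 168; cx_2 = 48; cy_2 = 240; r_2 = 32; cx_3 = 64; r_3 = 48; x0_4 = 120; y0_4 = 72; x1_5 = 296; y1_5 = 96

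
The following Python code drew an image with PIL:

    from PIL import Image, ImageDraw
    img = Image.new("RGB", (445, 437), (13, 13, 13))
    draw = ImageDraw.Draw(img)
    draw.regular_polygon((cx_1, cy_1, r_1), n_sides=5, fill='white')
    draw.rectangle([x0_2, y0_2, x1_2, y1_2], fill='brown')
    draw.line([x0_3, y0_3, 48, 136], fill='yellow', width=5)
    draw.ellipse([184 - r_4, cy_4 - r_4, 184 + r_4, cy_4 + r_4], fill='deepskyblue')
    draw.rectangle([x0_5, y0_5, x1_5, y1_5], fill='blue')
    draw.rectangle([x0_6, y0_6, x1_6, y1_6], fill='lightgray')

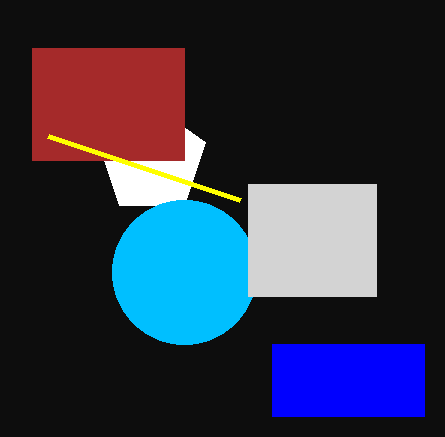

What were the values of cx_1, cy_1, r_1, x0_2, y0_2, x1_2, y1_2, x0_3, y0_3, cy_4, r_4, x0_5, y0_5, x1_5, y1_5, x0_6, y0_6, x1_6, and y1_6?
cx_1 = 152, cy_1 = 160, r_1 = 56, x0_2 = 32, y0_2 = 48, x1_2 = 184, y1_2 = 160, x0_3 = 240, y0_3 = 200, cy_4 = 272, r_4 = 72, x0_5 = 272, y0_5 = 344, x1_5 = 424, y1_5 = 416, x0_6 = 248, y0_6 = 184, x1_6 = 376, y1_6 = 296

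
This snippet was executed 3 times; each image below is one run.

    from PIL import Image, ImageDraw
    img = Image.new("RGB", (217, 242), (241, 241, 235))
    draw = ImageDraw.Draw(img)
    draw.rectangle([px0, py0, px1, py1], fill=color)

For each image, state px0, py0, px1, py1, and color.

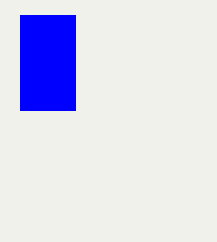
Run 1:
px0 = 20
py0 = 15
px1 = 75
py1 = 110
color = 'blue'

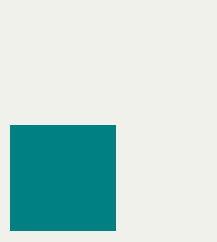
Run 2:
px0 = 10
py0 = 125
px1 = 115
py1 = 230
color = 'teal'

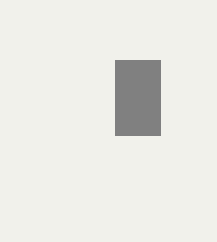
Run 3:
px0 = 115; py0 = 60; px1 = 160; py1 = 135; color = 'gray'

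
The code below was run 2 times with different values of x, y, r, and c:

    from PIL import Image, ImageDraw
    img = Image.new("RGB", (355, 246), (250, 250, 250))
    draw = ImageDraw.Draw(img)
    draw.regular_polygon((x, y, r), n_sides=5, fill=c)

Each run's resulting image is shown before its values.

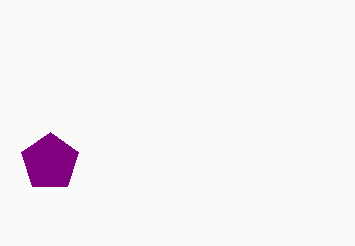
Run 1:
x = 50, y = 162, r = 30, c = 'purple'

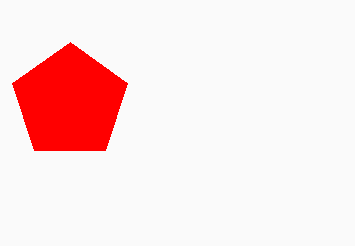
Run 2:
x = 70, y = 102, r = 60, c = 'red'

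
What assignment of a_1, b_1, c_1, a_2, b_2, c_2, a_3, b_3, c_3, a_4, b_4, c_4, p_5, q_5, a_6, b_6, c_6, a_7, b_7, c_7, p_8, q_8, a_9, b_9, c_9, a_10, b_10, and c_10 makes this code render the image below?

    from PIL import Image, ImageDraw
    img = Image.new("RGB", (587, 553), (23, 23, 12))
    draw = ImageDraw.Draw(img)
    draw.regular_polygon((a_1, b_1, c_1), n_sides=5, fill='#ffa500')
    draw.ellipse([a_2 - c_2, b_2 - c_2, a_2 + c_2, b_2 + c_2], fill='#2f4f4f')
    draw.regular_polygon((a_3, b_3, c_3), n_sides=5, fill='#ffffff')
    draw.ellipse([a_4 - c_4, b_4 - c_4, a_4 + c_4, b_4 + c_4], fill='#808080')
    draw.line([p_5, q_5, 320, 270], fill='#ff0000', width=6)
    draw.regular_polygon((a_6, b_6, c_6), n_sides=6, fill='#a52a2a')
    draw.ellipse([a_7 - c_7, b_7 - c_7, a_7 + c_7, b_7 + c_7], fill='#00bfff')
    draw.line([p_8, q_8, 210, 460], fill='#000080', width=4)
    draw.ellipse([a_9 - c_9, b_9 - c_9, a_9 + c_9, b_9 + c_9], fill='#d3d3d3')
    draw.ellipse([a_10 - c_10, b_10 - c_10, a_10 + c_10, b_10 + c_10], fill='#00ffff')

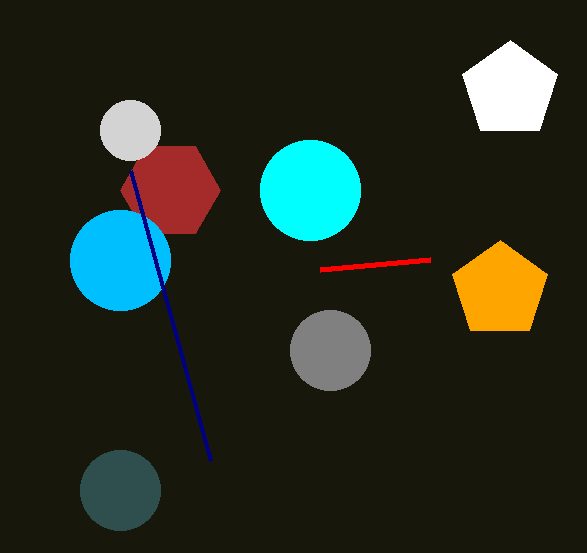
a_1 = 500
b_1 = 290
c_1 = 50
a_2 = 120
b_2 = 490
c_2 = 40
a_3 = 510
b_3 = 90
c_3 = 50
a_4 = 330
b_4 = 350
c_4 = 40
p_5 = 430
q_5 = 260
a_6 = 170
b_6 = 190
c_6 = 50
a_7 = 120
b_7 = 260
c_7 = 50
p_8 = 130
q_8 = 170
a_9 = 130
b_9 = 130
c_9 = 30
a_10 = 310
b_10 = 190
c_10 = 50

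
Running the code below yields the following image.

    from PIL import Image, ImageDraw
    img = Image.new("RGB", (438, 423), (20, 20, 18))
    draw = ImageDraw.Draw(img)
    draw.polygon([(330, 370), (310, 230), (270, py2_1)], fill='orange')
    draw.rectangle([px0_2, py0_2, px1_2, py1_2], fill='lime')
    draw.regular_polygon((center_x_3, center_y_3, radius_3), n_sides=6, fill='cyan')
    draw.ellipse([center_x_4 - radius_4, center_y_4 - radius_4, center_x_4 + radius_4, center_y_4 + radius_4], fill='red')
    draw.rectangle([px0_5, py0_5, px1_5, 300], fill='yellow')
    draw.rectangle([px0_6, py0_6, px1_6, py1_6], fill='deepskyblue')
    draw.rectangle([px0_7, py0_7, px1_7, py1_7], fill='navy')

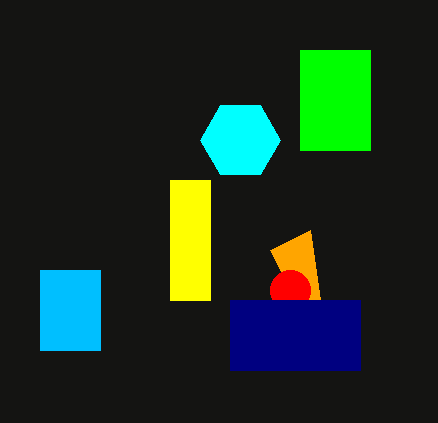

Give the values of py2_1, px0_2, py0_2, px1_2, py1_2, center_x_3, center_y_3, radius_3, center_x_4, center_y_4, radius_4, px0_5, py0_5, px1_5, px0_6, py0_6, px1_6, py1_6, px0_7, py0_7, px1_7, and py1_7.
py2_1 = 250, px0_2 = 300, py0_2 = 50, px1_2 = 370, py1_2 = 150, center_x_3 = 240, center_y_3 = 140, radius_3 = 40, center_x_4 = 290, center_y_4 = 290, radius_4 = 20, px0_5 = 170, py0_5 = 180, px1_5 = 210, px0_6 = 40, py0_6 = 270, px1_6 = 100, py1_6 = 350, px0_7 = 230, py0_7 = 300, px1_7 = 360, py1_7 = 370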